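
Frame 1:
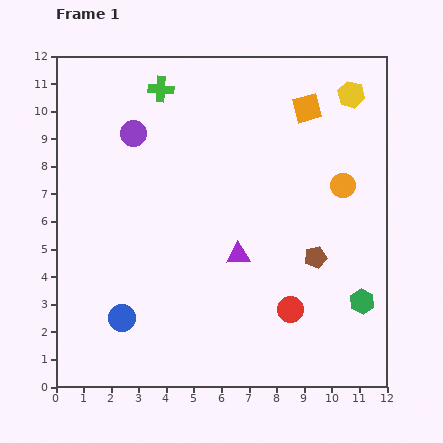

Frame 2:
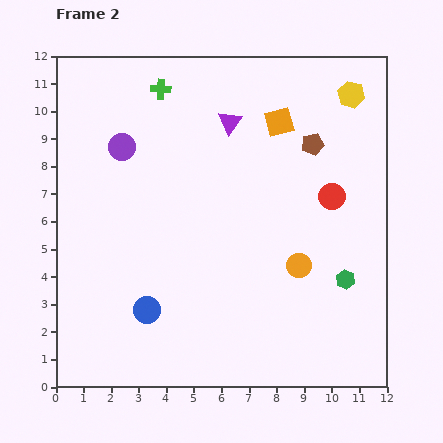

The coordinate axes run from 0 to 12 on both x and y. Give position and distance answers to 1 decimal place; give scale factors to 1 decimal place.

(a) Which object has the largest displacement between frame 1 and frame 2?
the purple triangle

(moved 4.8; next 4.4)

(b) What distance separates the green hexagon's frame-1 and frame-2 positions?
1.0

The green hexagon moved from (11.1, 3.1) to (10.5, 3.9), a distance of √(0.6² + 0.8²) ≈ 1.0.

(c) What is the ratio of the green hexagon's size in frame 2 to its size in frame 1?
0.8×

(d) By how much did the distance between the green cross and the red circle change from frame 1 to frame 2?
-2.0

Distance in frame 1: 9.3. Distance in frame 2: 7.3.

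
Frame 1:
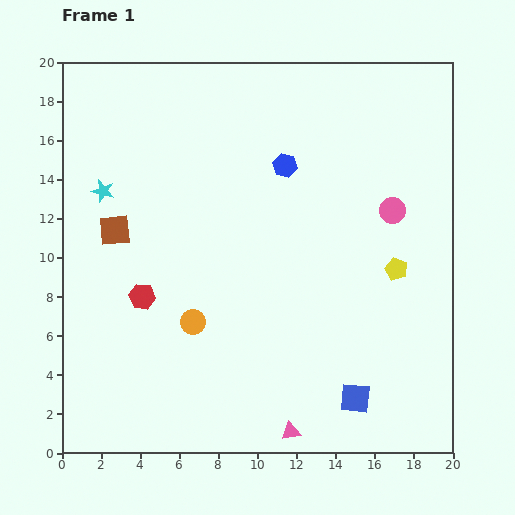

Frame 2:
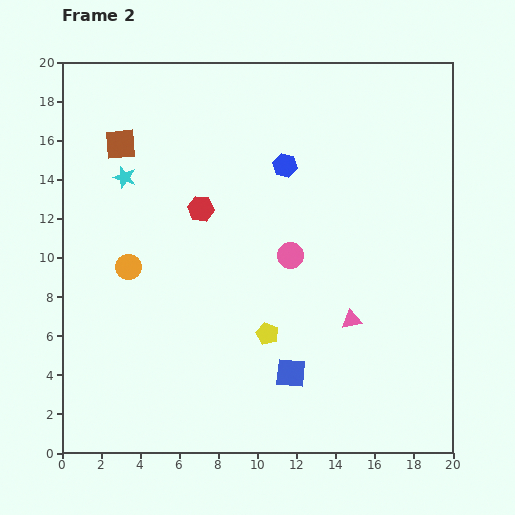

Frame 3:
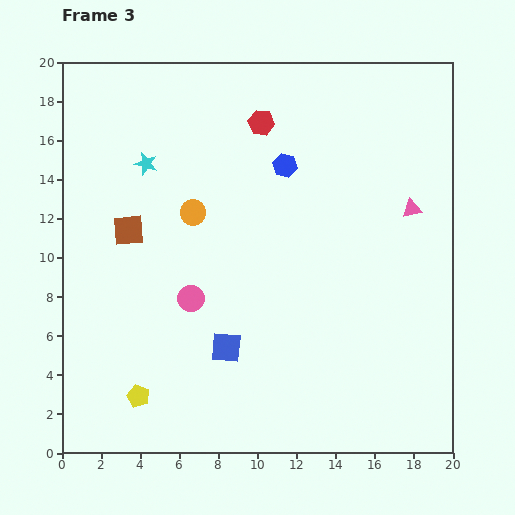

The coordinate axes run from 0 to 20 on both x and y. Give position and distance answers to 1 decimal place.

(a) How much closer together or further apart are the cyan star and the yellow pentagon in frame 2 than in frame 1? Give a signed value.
-4.7

Distance in frame 1: 15.5. Distance in frame 2: 10.8.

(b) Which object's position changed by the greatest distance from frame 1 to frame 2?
the yellow pentagon

(moved 7.4; next 6.5)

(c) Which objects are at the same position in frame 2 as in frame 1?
the blue hexagon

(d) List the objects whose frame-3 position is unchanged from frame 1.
the blue hexagon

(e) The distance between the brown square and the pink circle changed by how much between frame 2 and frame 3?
-5.7

Distance in frame 2: 10.4. Distance in frame 3: 4.7.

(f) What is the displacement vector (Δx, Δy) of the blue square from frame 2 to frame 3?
(-3.3, 1.3)

The blue square was at (11.7, 4.1) in frame 2 and (8.4, 5.4) in frame 3.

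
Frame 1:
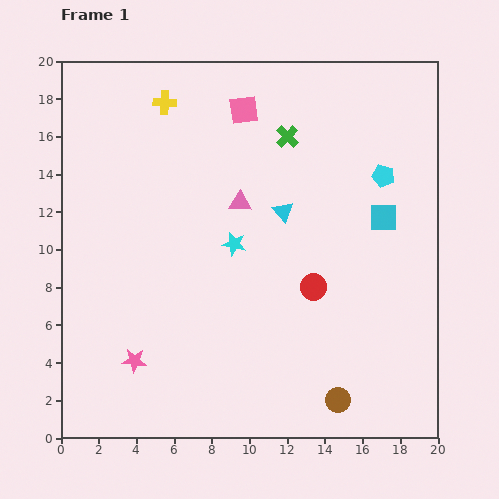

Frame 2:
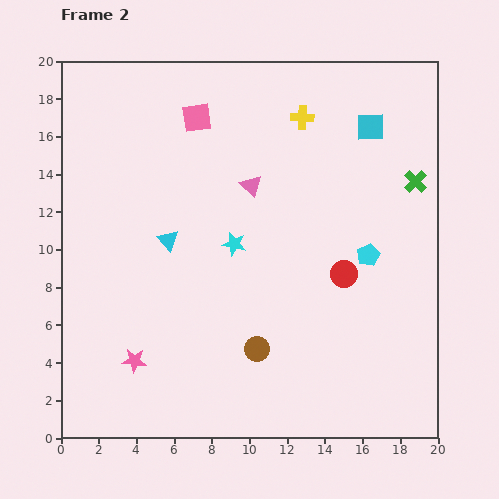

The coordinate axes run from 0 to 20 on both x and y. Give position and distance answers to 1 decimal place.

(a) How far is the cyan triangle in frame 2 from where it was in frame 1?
6.3

The cyan triangle moved from (11.8, 12.0) to (5.7, 10.5), a distance of √(6.1² + 1.5²) ≈ 6.3.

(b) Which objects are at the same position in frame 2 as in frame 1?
the pink star, the cyan star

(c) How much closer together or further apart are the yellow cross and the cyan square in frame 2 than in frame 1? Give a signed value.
-9.5

Distance in frame 1: 13.1. Distance in frame 2: 3.6.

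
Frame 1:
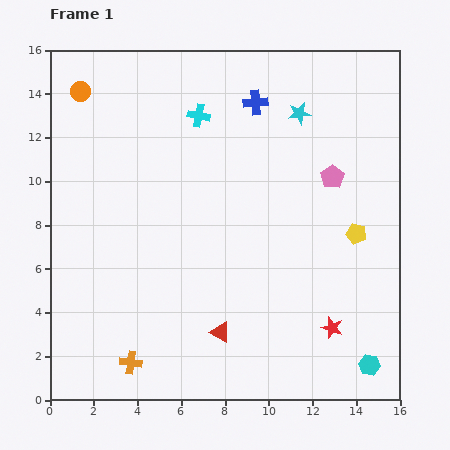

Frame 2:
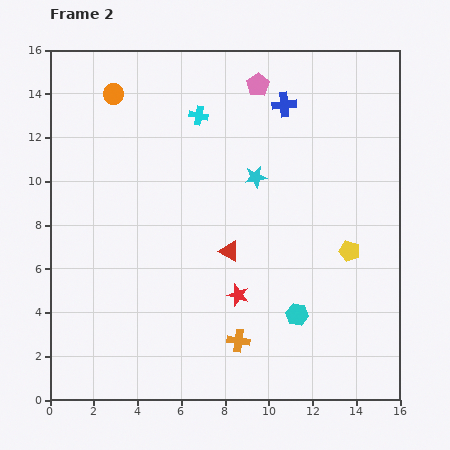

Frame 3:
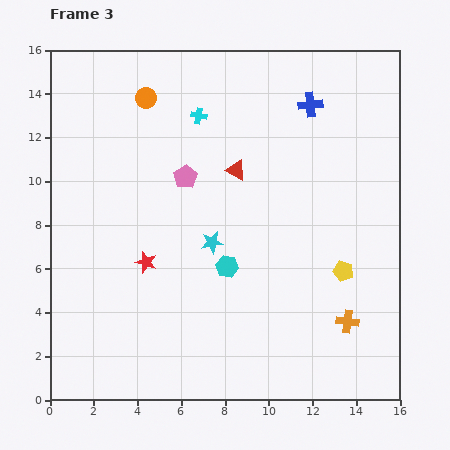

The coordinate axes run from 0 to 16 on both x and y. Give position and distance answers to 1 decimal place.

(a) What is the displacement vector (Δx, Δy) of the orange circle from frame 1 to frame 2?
(1.5, -0.1)

The orange circle was at (1.4, 14.1) in frame 1 and (2.9, 14.0) in frame 2.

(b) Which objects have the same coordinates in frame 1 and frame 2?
the cyan cross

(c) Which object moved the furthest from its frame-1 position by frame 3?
the orange cross

(moved 10.1; next 9.0)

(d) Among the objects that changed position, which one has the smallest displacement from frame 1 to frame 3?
the yellow pentagon

(moved 1.8)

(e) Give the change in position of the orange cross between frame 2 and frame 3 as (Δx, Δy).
(5.0, 0.9)

The orange cross was at (8.6, 2.7) in frame 2 and (13.6, 3.6) in frame 3.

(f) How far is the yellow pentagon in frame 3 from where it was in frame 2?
0.9

The yellow pentagon moved from (13.7, 6.8) to (13.4, 5.9), a distance of √(0.3² + 0.9²) ≈ 0.9.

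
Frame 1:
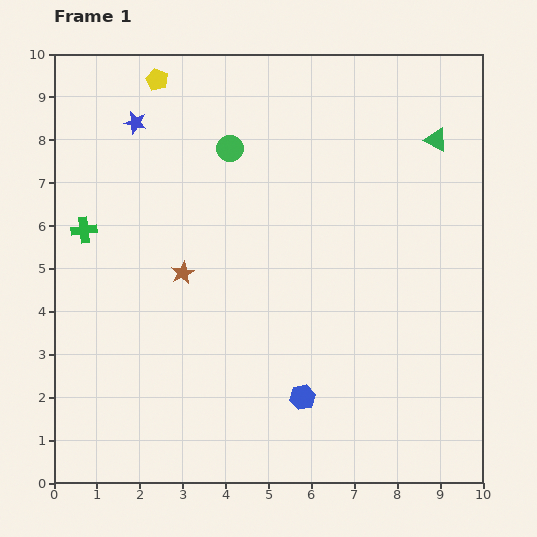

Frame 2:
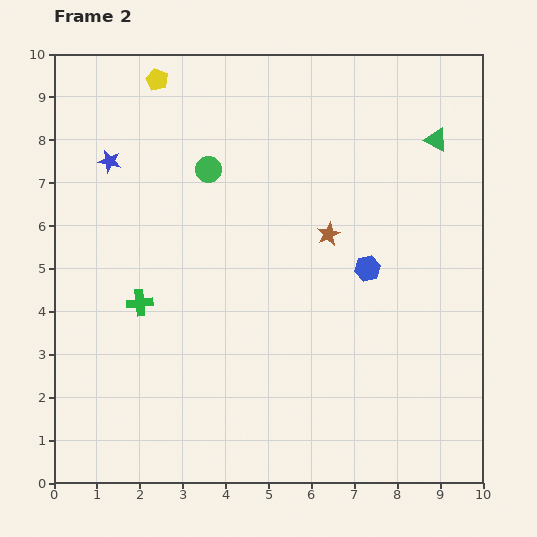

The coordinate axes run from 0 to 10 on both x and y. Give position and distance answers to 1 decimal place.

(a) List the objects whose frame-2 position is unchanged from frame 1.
the green triangle, the yellow pentagon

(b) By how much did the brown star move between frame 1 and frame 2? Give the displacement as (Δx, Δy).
(3.4, 0.9)

The brown star was at (3.0, 4.9) in frame 1 and (6.4, 5.8) in frame 2.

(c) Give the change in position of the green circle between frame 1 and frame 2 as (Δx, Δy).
(-0.5, -0.5)

The green circle was at (4.1, 7.8) in frame 1 and (3.6, 7.3) in frame 2.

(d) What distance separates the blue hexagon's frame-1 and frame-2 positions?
3.4

The blue hexagon moved from (5.8, 2.0) to (7.3, 5.0), a distance of √(1.5² + 3.0²) ≈ 3.4.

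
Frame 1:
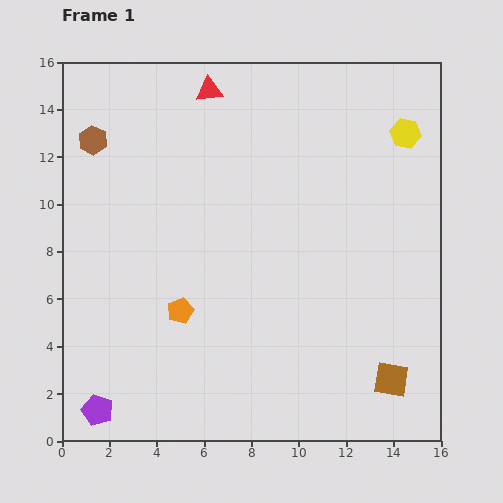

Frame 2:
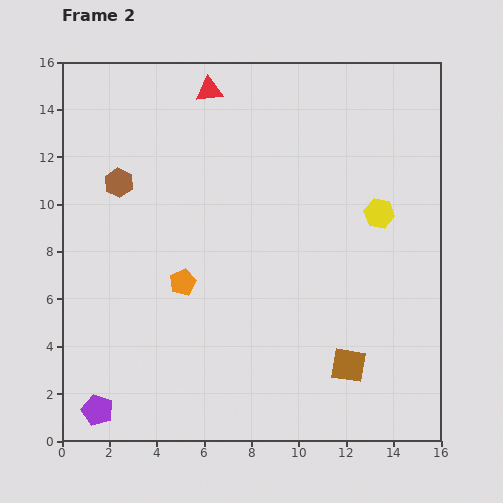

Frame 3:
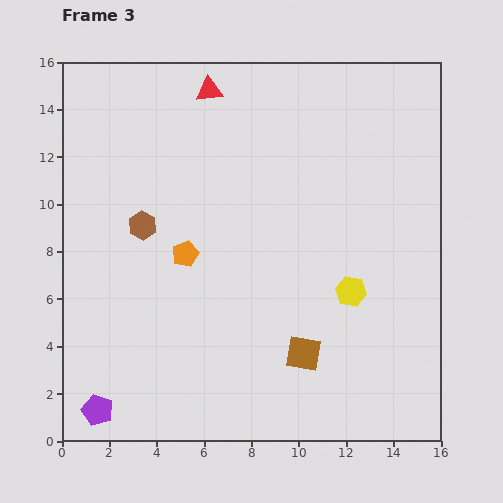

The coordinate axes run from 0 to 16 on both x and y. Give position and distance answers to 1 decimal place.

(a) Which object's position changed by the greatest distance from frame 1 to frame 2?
the yellow hexagon

(moved 3.6; next 2.1)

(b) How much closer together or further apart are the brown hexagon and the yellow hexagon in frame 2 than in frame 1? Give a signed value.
-2.1

Distance in frame 1: 13.2. Distance in frame 2: 11.1.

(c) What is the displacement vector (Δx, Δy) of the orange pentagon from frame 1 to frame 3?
(0.2, 2.4)

The orange pentagon was at (5.0, 5.5) in frame 1 and (5.2, 7.9) in frame 3.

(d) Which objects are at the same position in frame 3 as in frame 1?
the red triangle, the purple pentagon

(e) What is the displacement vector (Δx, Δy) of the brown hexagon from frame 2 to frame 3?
(1.0, -1.8)

The brown hexagon was at (2.4, 10.9) in frame 2 and (3.4, 9.1) in frame 3.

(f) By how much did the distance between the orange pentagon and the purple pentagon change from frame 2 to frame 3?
+1.1

Distance in frame 2: 6.5. Distance in frame 3: 7.6.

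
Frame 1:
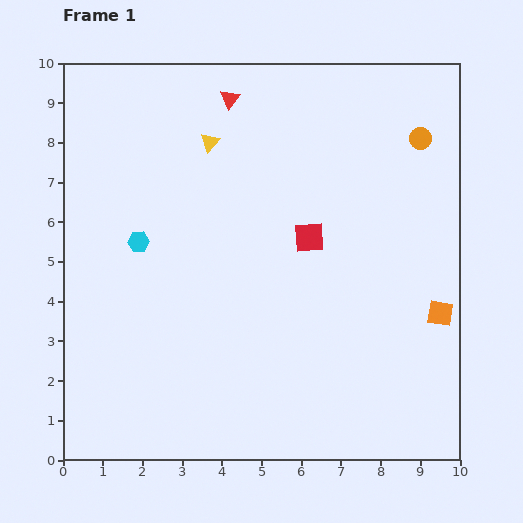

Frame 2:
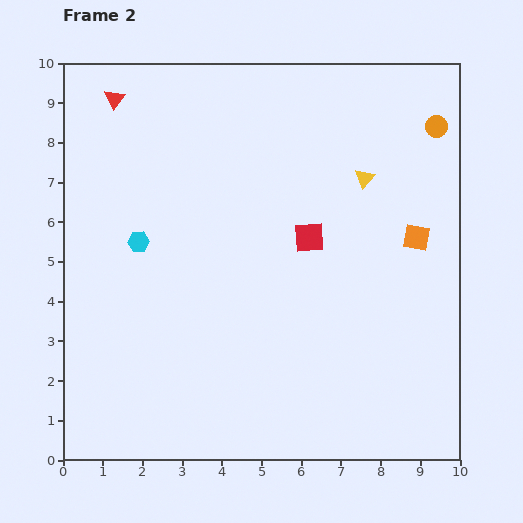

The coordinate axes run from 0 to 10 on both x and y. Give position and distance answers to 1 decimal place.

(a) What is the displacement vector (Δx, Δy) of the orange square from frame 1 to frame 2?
(-0.6, 1.9)

The orange square was at (9.5, 3.7) in frame 1 and (8.9, 5.6) in frame 2.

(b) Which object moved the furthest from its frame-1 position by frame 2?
the yellow triangle

(moved 4.0; next 2.9)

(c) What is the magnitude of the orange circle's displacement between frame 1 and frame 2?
0.5

The orange circle moved from (9.0, 8.1) to (9.4, 8.4), a distance of √(0.4² + 0.3²) ≈ 0.5.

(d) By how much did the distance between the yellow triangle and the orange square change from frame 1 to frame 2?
-5.2

Distance in frame 1: 7.2. Distance in frame 2: 2.0.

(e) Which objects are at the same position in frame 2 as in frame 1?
the red square, the cyan hexagon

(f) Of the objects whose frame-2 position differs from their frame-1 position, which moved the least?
the orange circle

(moved 0.5)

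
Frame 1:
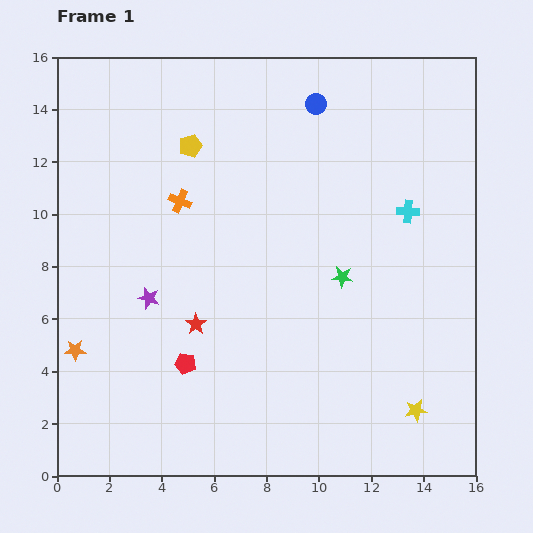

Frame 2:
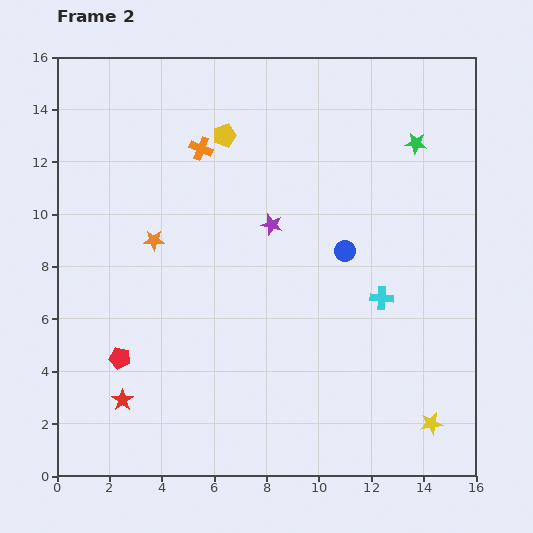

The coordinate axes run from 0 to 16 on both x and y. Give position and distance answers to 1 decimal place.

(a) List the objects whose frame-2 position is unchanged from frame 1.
none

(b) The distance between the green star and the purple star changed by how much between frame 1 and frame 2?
-1.1

Distance in frame 1: 7.4. Distance in frame 2: 6.3.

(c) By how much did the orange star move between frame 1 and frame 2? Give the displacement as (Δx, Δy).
(3.0, 4.2)

The orange star was at (0.7, 4.8) in frame 1 and (3.7, 9.0) in frame 2.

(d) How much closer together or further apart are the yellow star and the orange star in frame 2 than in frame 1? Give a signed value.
-0.5

Distance in frame 1: 13.2. Distance in frame 2: 12.7.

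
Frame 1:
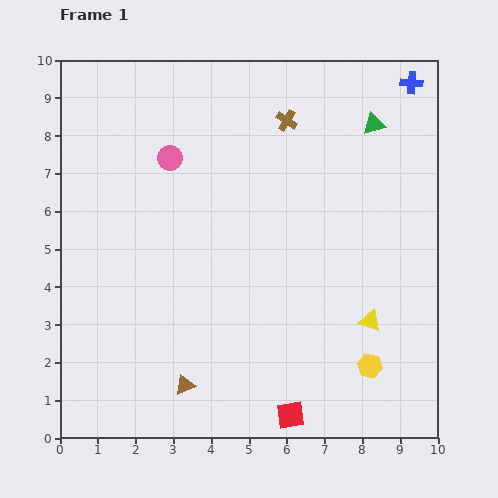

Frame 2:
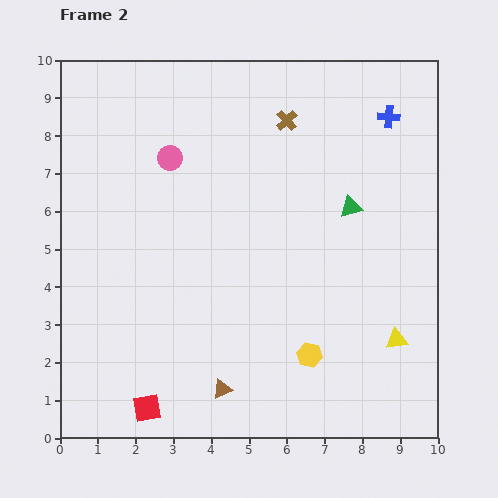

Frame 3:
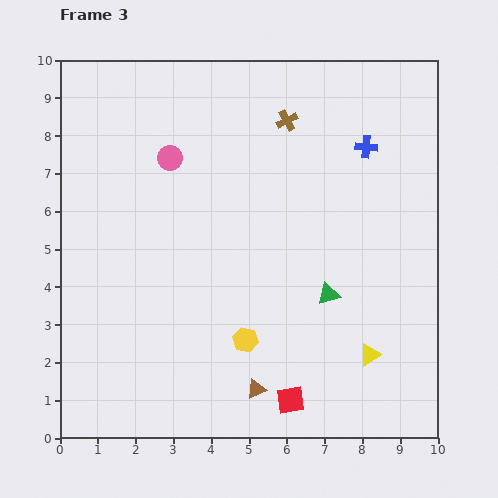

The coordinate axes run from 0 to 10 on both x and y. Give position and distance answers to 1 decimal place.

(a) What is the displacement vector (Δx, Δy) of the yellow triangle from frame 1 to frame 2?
(0.7, -0.5)

The yellow triangle was at (8.2, 3.1) in frame 1 and (8.9, 2.6) in frame 2.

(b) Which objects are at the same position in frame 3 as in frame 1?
the brown cross, the pink circle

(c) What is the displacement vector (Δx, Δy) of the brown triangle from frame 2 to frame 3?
(0.9, 0.0)

The brown triangle was at (4.3, 1.3) in frame 2 and (5.2, 1.3) in frame 3.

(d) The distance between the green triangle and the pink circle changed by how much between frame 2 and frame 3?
+0.5

Distance in frame 2: 5.0. Distance in frame 3: 5.5.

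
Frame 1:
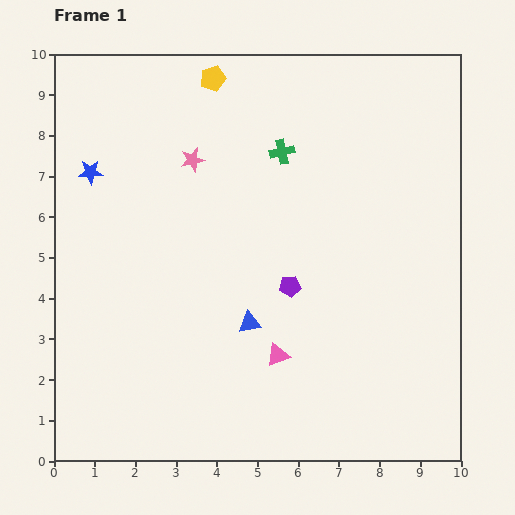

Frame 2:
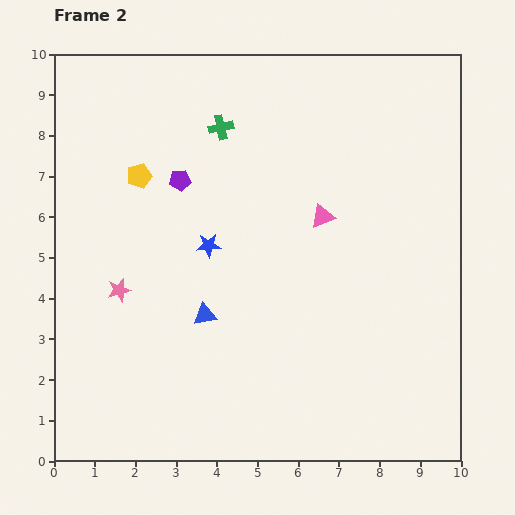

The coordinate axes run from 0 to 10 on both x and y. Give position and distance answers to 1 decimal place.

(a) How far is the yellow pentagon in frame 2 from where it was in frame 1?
3.0

The yellow pentagon moved from (3.9, 9.4) to (2.1, 7.0), a distance of √(1.8² + 2.4²) ≈ 3.0.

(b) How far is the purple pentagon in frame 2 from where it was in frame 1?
3.7

The purple pentagon moved from (5.8, 4.3) to (3.1, 6.9), a distance of √(2.7² + 2.6²) ≈ 3.7.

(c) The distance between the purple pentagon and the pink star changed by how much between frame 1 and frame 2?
-0.8

Distance in frame 1: 3.9. Distance in frame 2: 3.1.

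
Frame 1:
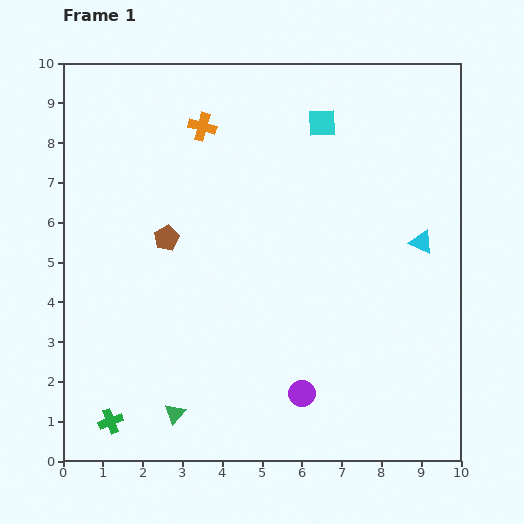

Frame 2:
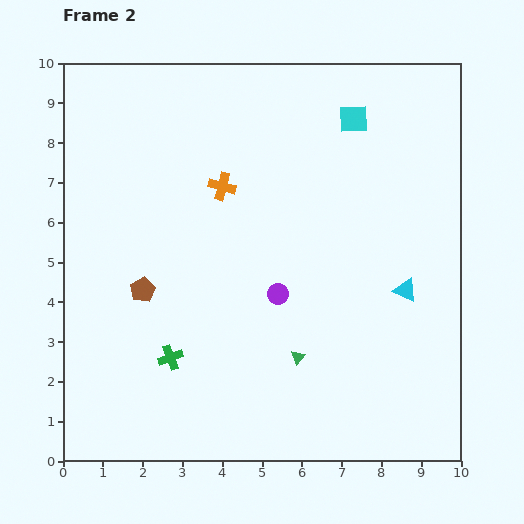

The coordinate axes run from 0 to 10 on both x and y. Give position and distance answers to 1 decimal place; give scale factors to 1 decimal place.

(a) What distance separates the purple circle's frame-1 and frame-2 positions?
2.6

The purple circle moved from (6.0, 1.7) to (5.4, 4.2), a distance of √(0.6² + 2.5²) ≈ 2.6.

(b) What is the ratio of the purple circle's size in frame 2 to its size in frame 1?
0.8×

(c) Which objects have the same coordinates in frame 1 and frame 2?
none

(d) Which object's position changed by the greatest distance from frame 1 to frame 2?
the green triangle

(moved 3.4; next 2.6)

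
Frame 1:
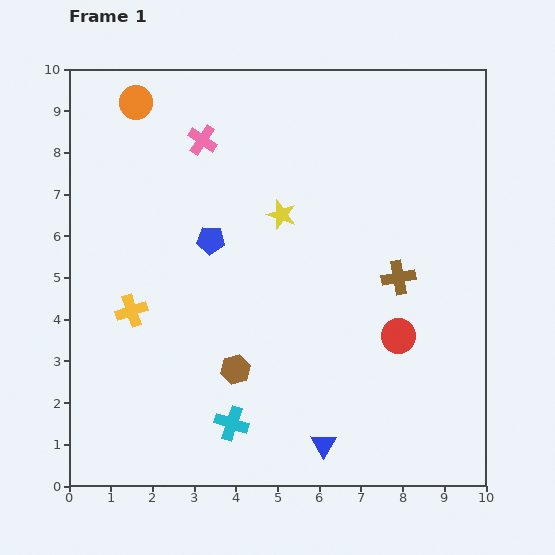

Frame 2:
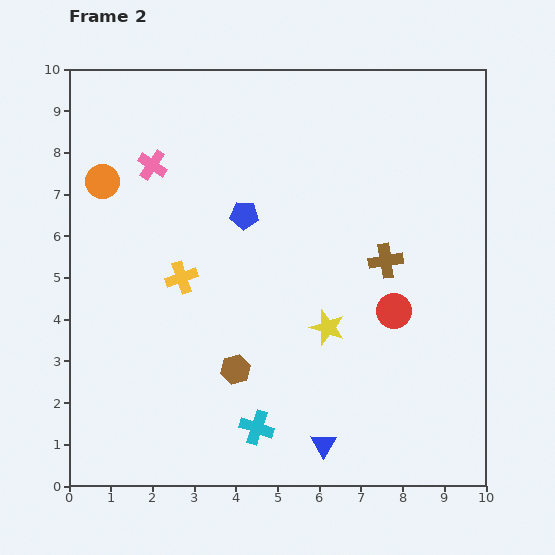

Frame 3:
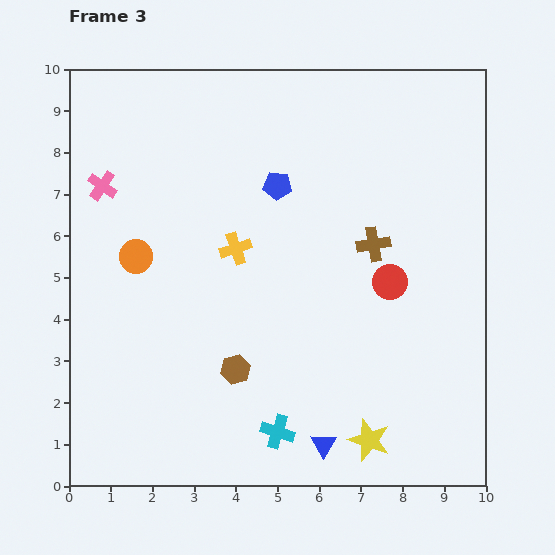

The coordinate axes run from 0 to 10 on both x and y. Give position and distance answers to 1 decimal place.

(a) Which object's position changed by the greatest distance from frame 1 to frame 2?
the yellow star

(moved 2.9; next 2.1)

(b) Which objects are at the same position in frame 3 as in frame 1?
the brown hexagon, the blue triangle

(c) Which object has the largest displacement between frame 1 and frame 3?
the yellow star

(moved 5.8; next 3.7)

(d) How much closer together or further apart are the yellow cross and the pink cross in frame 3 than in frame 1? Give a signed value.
-0.9

Distance in frame 1: 4.4. Distance in frame 3: 3.5.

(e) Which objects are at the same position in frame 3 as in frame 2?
the brown hexagon, the blue triangle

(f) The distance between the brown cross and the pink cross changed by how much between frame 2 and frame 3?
+0.5

Distance in frame 2: 6.1. Distance in frame 3: 6.6.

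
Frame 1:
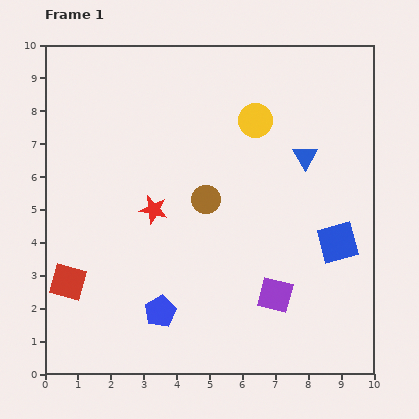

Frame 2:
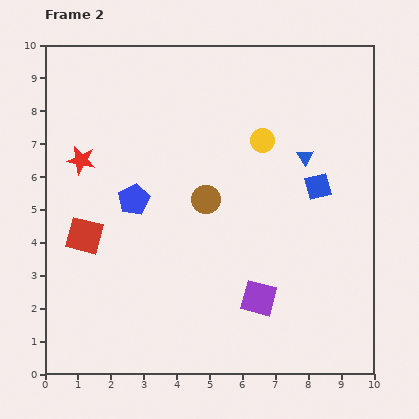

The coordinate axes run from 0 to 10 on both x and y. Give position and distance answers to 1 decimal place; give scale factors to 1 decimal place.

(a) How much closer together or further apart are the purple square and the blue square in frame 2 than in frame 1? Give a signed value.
+1.3

Distance in frame 1: 2.5. Distance in frame 2: 3.8.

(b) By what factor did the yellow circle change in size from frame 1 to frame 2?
0.7×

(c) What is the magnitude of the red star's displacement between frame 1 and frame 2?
2.7

The red star moved from (3.3, 5.0) to (1.1, 6.5), a distance of √(2.2² + 1.5²) ≈ 2.7.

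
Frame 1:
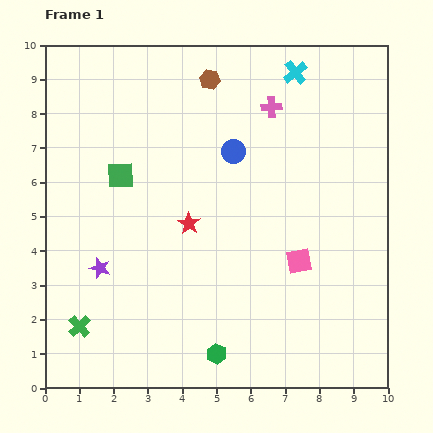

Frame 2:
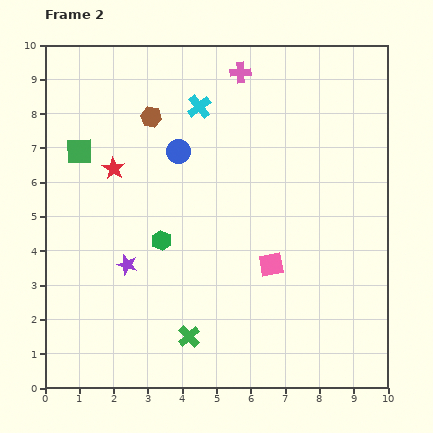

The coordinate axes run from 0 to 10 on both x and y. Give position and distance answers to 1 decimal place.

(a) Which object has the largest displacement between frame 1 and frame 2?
the green hexagon

(moved 3.7; next 3.2)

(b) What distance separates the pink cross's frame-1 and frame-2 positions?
1.3

The pink cross moved from (6.6, 8.2) to (5.7, 9.2), a distance of √(0.9² + 1.0²) ≈ 1.3.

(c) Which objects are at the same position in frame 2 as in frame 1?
none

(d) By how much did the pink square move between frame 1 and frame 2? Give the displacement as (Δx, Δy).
(-0.8, -0.1)

The pink square was at (7.4, 3.7) in frame 1 and (6.6, 3.6) in frame 2.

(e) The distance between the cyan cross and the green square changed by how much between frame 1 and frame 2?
-2.2

Distance in frame 1: 5.9. Distance in frame 2: 3.7.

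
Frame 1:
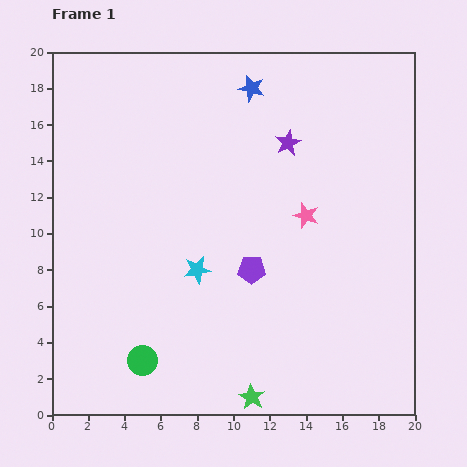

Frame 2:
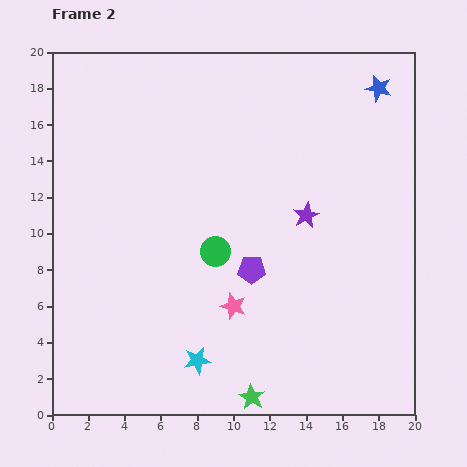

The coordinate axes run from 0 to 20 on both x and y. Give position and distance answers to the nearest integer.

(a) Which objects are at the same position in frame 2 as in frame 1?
the green star, the purple pentagon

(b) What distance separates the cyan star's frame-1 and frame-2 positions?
5

The cyan star moved from (8, 8) to (8, 3), a distance of √(0² + 5²) ≈ 5.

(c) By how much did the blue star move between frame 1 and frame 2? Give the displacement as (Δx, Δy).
(7, 0)

The blue star was at (11, 18) in frame 1 and (18, 18) in frame 2.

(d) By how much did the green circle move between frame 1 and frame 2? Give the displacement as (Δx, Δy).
(4, 6)

The green circle was at (5, 3) in frame 1 and (9, 9) in frame 2.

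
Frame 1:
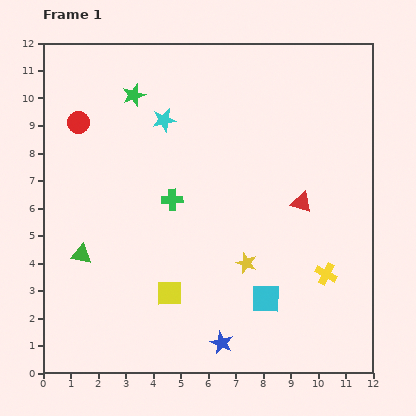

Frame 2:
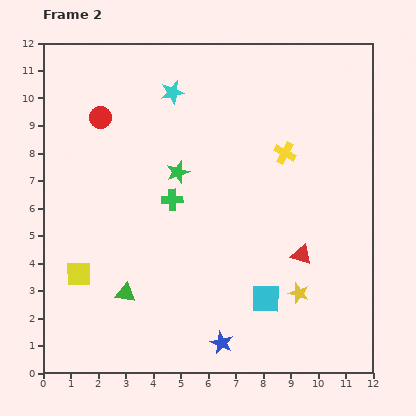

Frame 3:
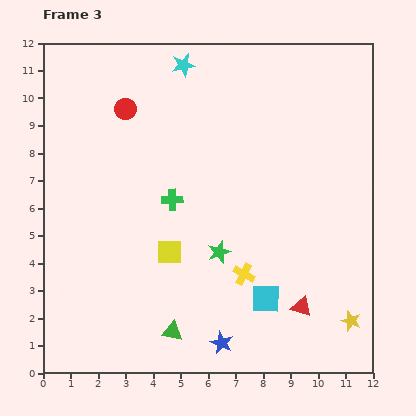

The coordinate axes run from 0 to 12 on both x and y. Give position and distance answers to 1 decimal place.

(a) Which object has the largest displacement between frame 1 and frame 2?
the yellow cross

(moved 4.6; next 3.4)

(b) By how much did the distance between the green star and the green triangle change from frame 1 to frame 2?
-1.3

Distance in frame 1: 6.1. Distance in frame 2: 4.8.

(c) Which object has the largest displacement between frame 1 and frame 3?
the green star

(moved 6.5; next 4.3)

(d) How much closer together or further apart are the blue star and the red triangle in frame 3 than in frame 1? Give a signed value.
-2.7

Distance in frame 1: 5.9. Distance in frame 3: 3.2.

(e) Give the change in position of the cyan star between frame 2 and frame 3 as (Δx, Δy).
(0.4, 1.0)

The cyan star was at (4.7, 10.2) in frame 2 and (5.1, 11.2) in frame 3.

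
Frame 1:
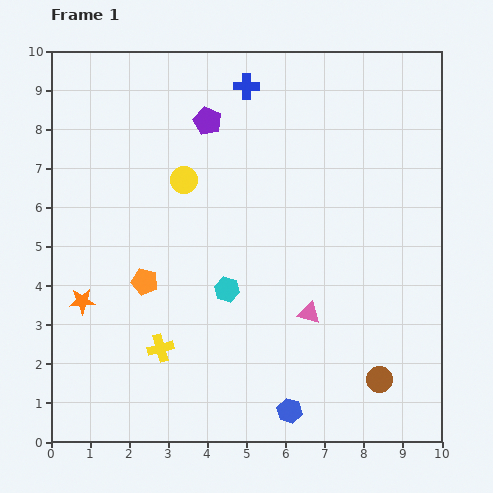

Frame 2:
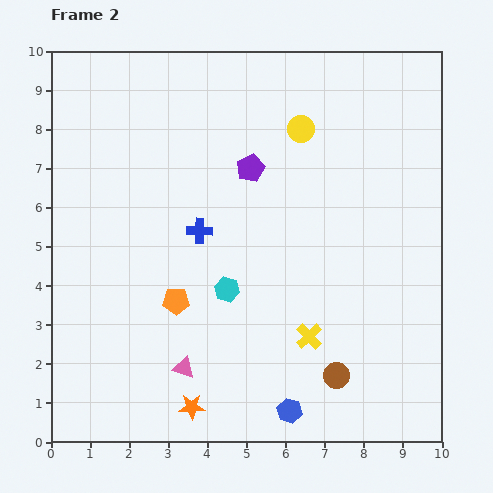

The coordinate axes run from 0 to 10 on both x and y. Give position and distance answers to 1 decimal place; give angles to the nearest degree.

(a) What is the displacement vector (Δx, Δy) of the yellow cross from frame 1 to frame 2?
(3.8, 0.3)

The yellow cross was at (2.8, 2.4) in frame 1 and (6.6, 2.7) in frame 2.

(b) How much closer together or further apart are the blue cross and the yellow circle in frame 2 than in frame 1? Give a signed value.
+0.8

Distance in frame 1: 2.9. Distance in frame 2: 3.7.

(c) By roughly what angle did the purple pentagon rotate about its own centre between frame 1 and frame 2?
22° clockwise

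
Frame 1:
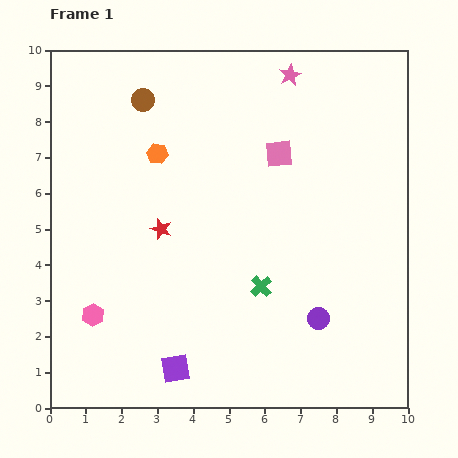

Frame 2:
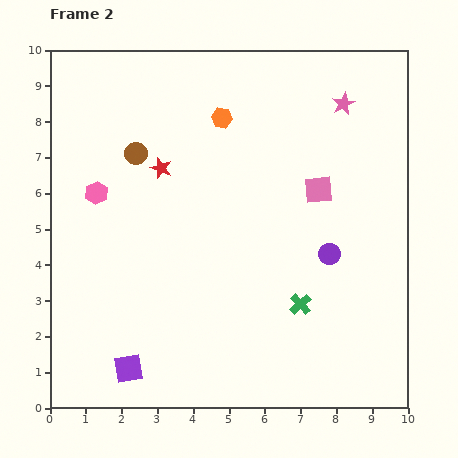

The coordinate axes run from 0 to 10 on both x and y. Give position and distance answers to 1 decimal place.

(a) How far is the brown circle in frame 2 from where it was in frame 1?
1.5

The brown circle moved from (2.6, 8.6) to (2.4, 7.1), a distance of √(0.2² + 1.5²) ≈ 1.5.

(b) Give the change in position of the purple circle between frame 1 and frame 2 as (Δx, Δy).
(0.3, 1.8)

The purple circle was at (7.5, 2.5) in frame 1 and (7.8, 4.3) in frame 2.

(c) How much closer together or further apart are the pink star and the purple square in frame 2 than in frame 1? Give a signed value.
+0.7

Distance in frame 1: 8.8. Distance in frame 2: 9.5.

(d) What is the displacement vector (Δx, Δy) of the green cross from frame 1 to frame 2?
(1.1, -0.5)

The green cross was at (5.9, 3.4) in frame 1 and (7.0, 2.9) in frame 2.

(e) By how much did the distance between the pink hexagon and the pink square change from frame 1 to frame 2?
-0.7

Distance in frame 1: 6.9. Distance in frame 2: 6.2.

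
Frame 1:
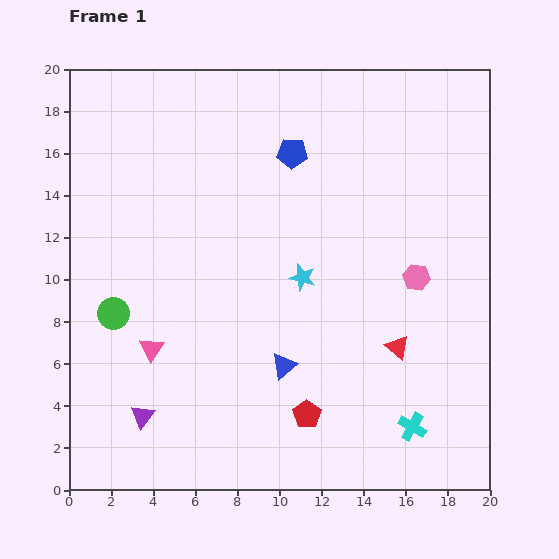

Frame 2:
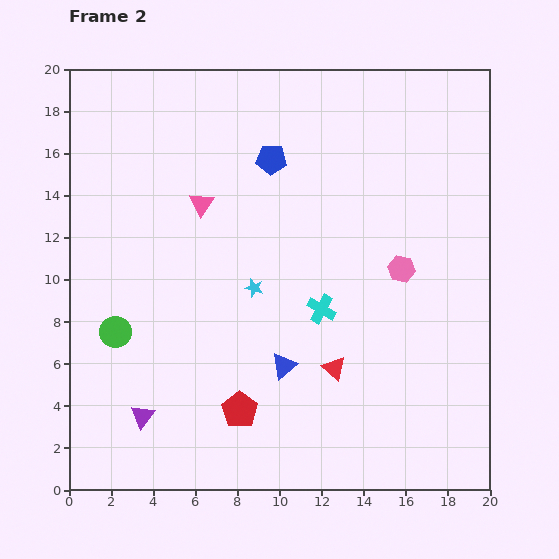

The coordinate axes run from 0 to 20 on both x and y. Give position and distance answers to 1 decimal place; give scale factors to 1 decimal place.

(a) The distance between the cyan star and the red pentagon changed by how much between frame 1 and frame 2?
-0.7

Distance in frame 1: 6.5. Distance in frame 2: 5.8.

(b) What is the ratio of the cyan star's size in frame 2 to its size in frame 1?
0.7×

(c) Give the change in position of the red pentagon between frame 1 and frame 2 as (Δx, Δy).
(-3.2, 0.2)

The red pentagon was at (11.3, 3.6) in frame 1 and (8.1, 3.8) in frame 2.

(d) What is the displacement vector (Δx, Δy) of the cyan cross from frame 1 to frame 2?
(-4.3, 5.6)

The cyan cross was at (16.3, 3.0) in frame 1 and (12.0, 8.6) in frame 2.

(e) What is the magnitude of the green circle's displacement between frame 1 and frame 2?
0.9

The green circle moved from (2.1, 8.4) to (2.2, 7.5), a distance of √(0.1² + 0.9²) ≈ 0.9.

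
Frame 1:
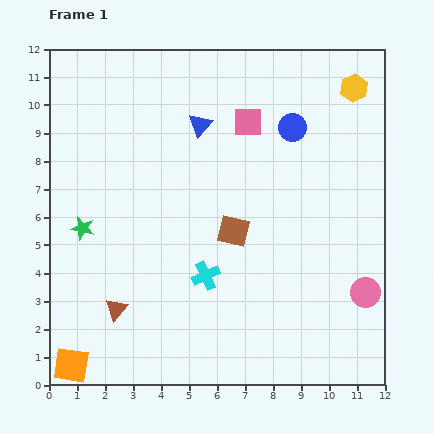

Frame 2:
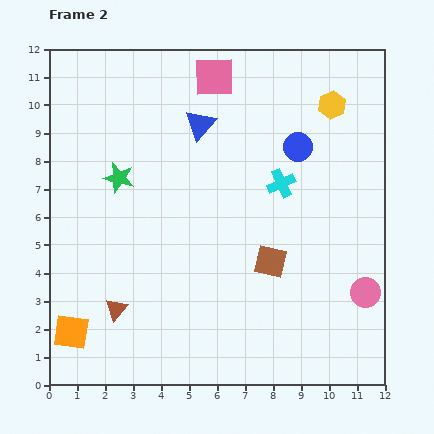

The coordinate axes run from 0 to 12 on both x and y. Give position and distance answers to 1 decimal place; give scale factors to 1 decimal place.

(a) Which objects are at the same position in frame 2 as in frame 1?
the brown triangle, the pink circle, the blue triangle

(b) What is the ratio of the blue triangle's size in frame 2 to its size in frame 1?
1.4×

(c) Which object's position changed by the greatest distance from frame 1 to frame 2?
the cyan cross

(moved 4.3; next 2.2)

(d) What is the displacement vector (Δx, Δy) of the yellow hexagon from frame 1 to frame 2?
(-0.8, -0.6)

The yellow hexagon was at (10.9, 10.6) in frame 1 and (10.1, 10.0) in frame 2.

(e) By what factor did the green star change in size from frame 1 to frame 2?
1.3×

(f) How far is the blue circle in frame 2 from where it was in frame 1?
0.7

The blue circle moved from (8.7, 9.2) to (8.9, 8.5), a distance of √(0.2² + 0.7²) ≈ 0.7.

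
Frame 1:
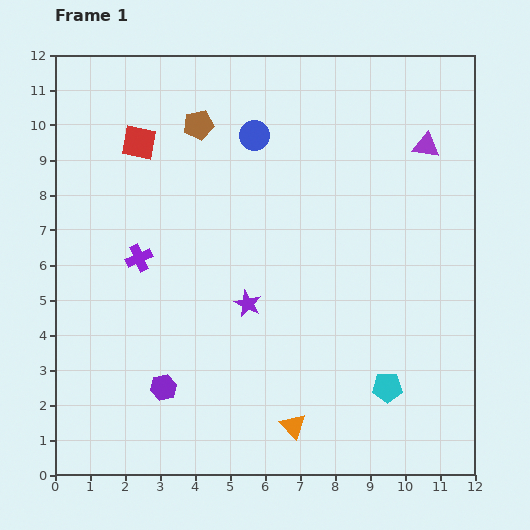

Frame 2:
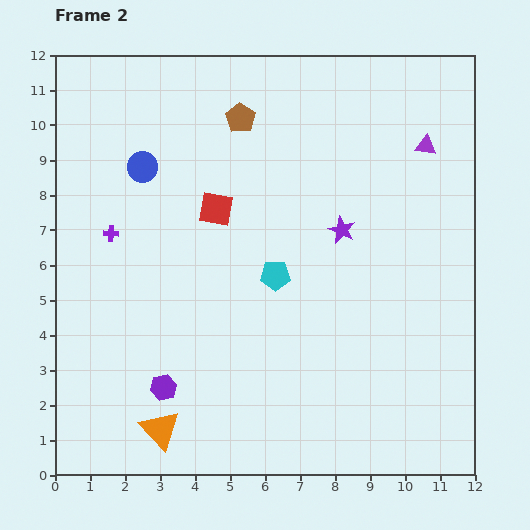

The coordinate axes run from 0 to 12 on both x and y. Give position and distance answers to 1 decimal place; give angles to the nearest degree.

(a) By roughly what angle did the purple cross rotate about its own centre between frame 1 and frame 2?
27° clockwise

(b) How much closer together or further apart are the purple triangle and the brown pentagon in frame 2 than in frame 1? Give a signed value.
-1.1

Distance in frame 1: 6.5. Distance in frame 2: 5.4.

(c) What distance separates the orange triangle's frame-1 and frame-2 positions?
3.8

The orange triangle moved from (6.8, 1.4) to (3.0, 1.3), a distance of √(3.8² + 0.1²) ≈ 3.8.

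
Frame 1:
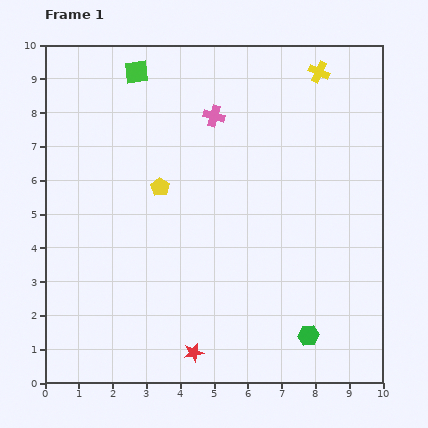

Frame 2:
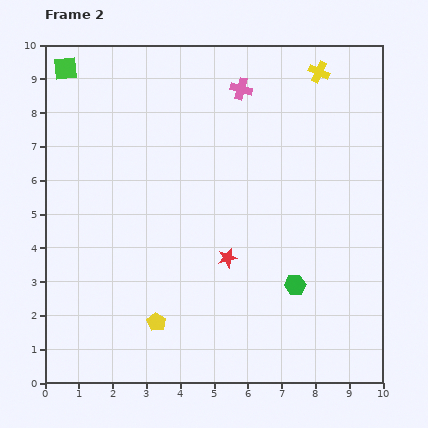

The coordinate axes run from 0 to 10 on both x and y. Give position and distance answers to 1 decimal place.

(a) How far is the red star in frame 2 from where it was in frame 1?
3.0

The red star moved from (4.4, 0.9) to (5.4, 3.7), a distance of √(1.0² + 2.8²) ≈ 3.0.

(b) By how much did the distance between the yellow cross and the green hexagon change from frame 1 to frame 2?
-1.5

Distance in frame 1: 7.8. Distance in frame 2: 6.3.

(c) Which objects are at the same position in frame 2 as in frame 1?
the yellow cross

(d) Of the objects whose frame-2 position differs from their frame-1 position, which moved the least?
the pink cross

(moved 1.1)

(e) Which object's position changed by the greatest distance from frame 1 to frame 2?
the yellow pentagon

(moved 4.0; next 3.0)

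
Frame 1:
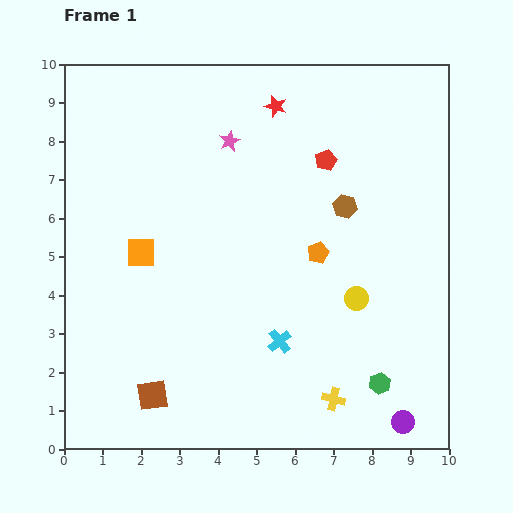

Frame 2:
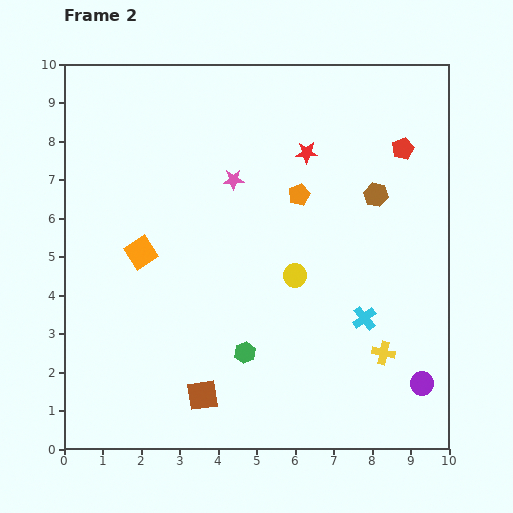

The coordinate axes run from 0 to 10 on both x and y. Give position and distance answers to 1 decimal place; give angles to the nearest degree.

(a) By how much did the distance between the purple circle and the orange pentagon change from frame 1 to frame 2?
+1.0

Distance in frame 1: 4.9. Distance in frame 2: 5.9.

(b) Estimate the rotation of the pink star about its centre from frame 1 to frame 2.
23° clockwise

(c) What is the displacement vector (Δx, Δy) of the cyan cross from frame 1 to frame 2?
(2.2, 0.6)

The cyan cross was at (5.6, 2.8) in frame 1 and (7.8, 3.4) in frame 2.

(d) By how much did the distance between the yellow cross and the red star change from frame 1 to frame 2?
-2.1

Distance in frame 1: 7.7. Distance in frame 2: 5.6.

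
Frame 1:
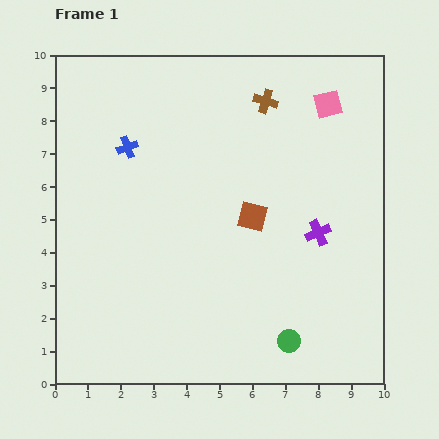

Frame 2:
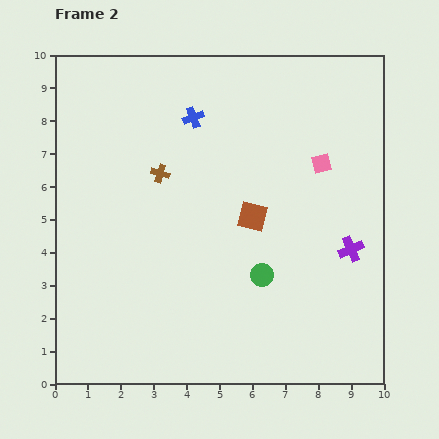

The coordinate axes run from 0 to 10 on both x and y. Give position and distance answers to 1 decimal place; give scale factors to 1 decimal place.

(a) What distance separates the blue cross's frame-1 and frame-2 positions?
2.2

The blue cross moved from (2.2, 7.2) to (4.2, 8.1), a distance of √(2.0² + 0.9²) ≈ 2.2.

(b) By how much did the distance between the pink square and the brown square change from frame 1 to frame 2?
-1.5

Distance in frame 1: 4.1. Distance in frame 2: 2.6.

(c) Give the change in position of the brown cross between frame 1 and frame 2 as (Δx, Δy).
(-3.2, -2.2)

The brown cross was at (6.4, 8.6) in frame 1 and (3.2, 6.4) in frame 2.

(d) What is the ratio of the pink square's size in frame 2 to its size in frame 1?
0.7×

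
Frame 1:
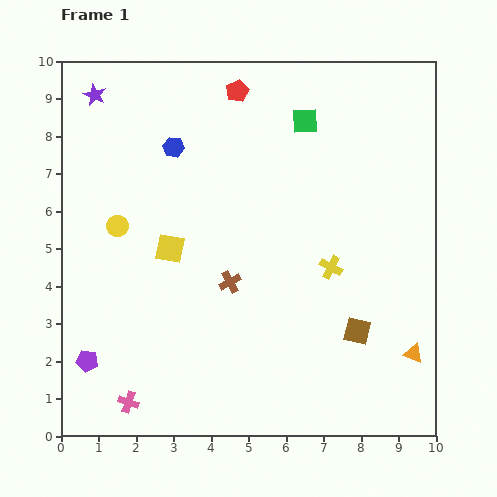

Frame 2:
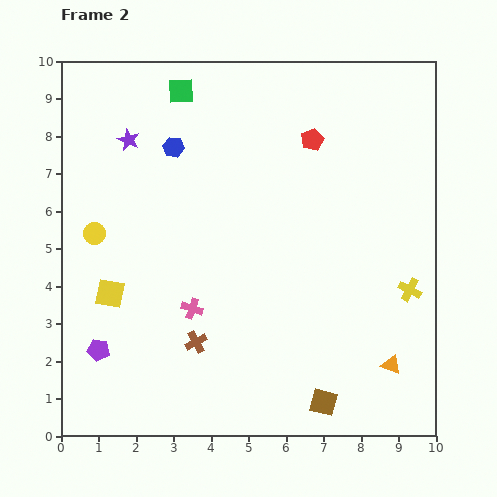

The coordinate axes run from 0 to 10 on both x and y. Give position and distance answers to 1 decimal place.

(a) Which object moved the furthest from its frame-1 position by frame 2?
the green square

(moved 3.4; next 3.0)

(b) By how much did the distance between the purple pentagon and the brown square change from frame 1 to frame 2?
-1.0

Distance in frame 1: 7.2. Distance in frame 2: 6.2.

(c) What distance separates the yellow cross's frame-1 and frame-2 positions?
2.2

The yellow cross moved from (7.2, 4.5) to (9.3, 3.9), a distance of √(2.1² + 0.6²) ≈ 2.2.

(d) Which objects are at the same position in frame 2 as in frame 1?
the blue hexagon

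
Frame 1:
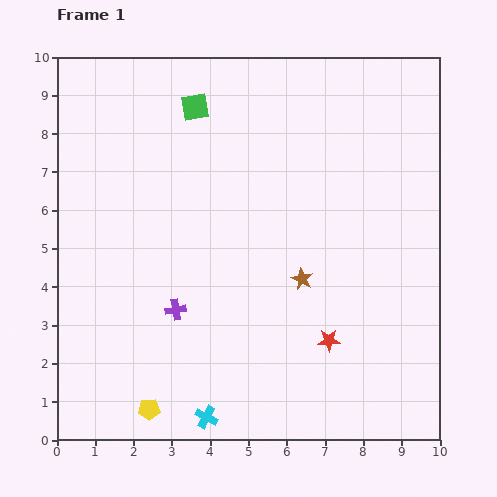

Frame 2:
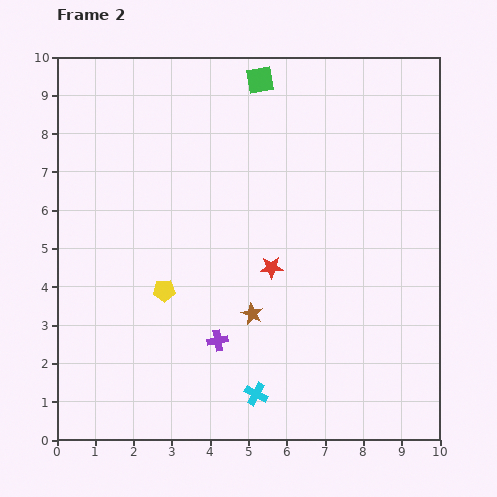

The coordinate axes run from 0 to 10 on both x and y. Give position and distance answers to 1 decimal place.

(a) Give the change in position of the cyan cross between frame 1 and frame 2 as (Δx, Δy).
(1.3, 0.6)

The cyan cross was at (3.9, 0.6) in frame 1 and (5.2, 1.2) in frame 2.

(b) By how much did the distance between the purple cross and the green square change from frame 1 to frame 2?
+1.6

Distance in frame 1: 5.3. Distance in frame 2: 6.9.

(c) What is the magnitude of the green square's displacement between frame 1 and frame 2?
1.8

The green square moved from (3.6, 8.7) to (5.3, 9.4), a distance of √(1.7² + 0.7²) ≈ 1.8.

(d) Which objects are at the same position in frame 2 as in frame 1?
none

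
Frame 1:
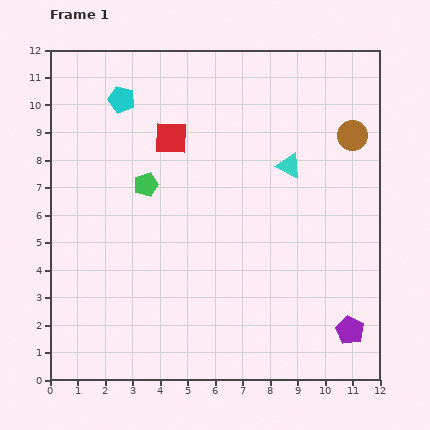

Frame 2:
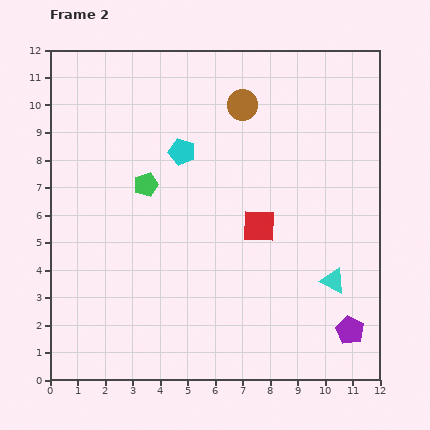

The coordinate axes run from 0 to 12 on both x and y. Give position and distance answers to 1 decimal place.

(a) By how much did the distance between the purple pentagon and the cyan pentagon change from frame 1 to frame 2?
-2.9

Distance in frame 1: 11.8. Distance in frame 2: 8.9.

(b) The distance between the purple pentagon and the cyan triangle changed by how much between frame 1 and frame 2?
-4.5

Distance in frame 1: 6.4. Distance in frame 2: 1.9.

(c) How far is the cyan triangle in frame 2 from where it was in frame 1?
4.5

The cyan triangle moved from (8.7, 7.8) to (10.3, 3.6), a distance of √(1.6² + 4.2²) ≈ 4.5.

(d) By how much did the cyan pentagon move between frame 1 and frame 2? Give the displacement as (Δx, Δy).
(2.2, -1.9)

The cyan pentagon was at (2.6, 10.2) in frame 1 and (4.8, 8.3) in frame 2.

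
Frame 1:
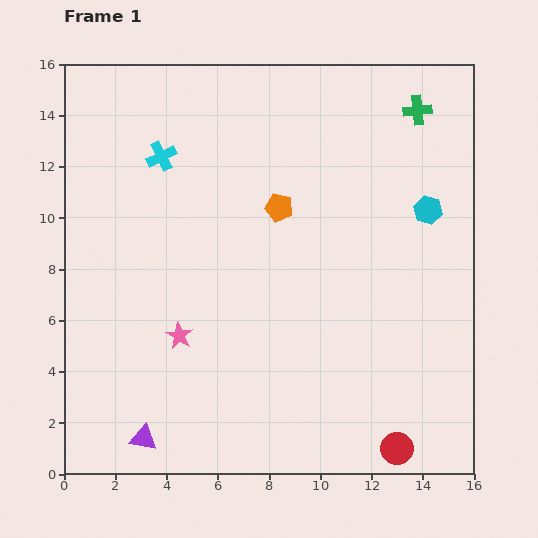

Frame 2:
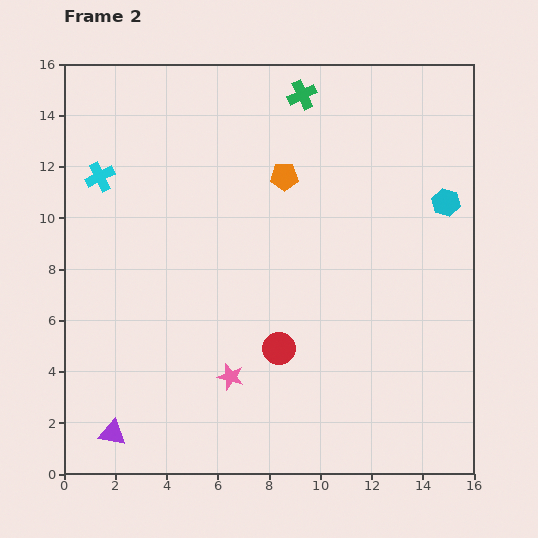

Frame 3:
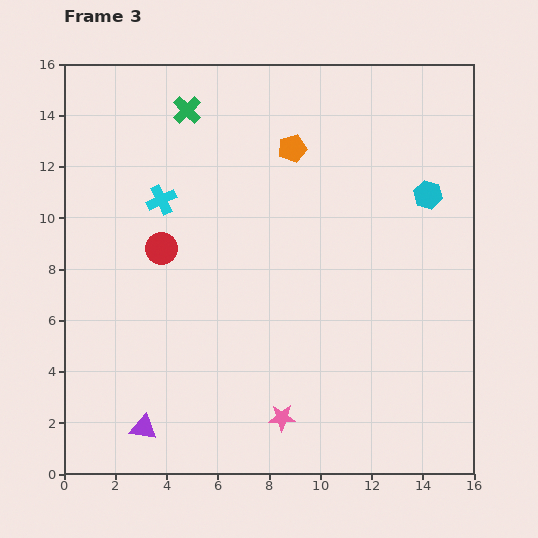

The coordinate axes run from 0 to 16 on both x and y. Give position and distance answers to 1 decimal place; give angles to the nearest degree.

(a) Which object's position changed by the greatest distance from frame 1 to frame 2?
the red circle

(moved 6.0; next 4.5)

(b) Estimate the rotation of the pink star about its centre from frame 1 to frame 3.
30° counter-clockwise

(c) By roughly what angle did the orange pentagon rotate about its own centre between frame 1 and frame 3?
30° counter-clockwise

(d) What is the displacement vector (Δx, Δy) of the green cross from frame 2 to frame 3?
(-4.5, -0.6)

The green cross was at (9.3, 14.8) in frame 2 and (4.8, 14.2) in frame 3.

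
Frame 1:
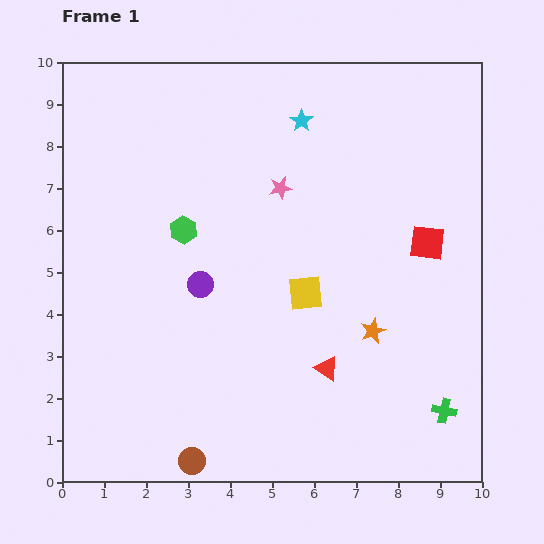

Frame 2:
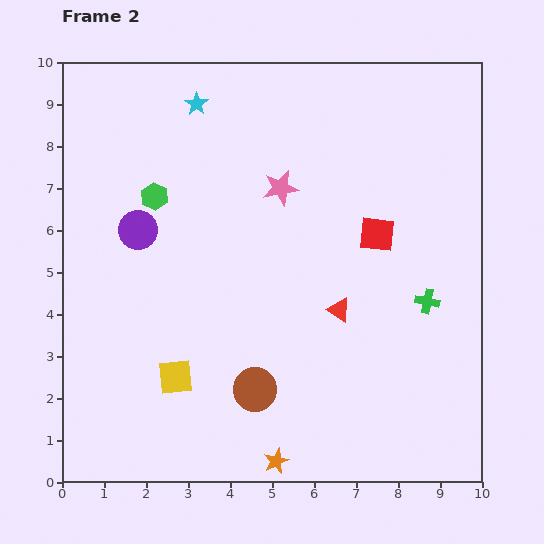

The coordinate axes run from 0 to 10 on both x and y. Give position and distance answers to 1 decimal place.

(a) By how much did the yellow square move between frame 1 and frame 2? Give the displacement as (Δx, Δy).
(-3.1, -2.0)

The yellow square was at (5.8, 4.5) in frame 1 and (2.7, 2.5) in frame 2.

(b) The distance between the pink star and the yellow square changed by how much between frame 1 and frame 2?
+2.5

Distance in frame 1: 2.6. Distance in frame 2: 5.1.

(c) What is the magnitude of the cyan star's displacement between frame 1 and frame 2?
2.5

The cyan star moved from (5.7, 8.6) to (3.2, 9.0), a distance of √(2.5² + 0.4²) ≈ 2.5.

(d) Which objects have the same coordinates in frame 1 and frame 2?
the pink star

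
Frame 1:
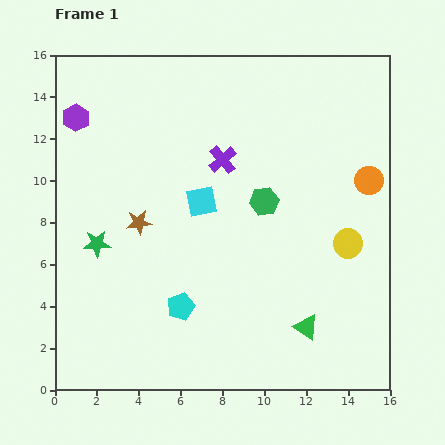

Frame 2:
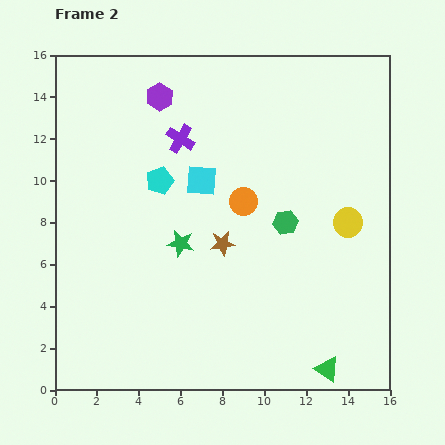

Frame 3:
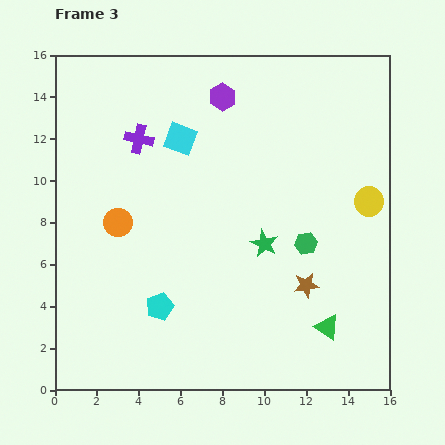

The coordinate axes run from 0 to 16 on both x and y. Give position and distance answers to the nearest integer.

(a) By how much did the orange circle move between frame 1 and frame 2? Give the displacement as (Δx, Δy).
(-6, -1)

The orange circle was at (15, 10) in frame 1 and (9, 9) in frame 2.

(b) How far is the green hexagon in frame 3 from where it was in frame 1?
3

The green hexagon moved from (10, 9) to (12, 7), a distance of √(2² + 2²) ≈ 3.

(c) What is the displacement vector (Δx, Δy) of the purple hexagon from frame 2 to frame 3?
(3, 0)

The purple hexagon was at (5, 14) in frame 2 and (8, 14) in frame 3.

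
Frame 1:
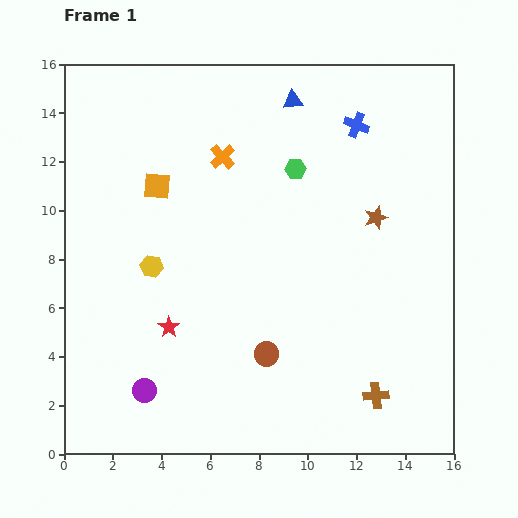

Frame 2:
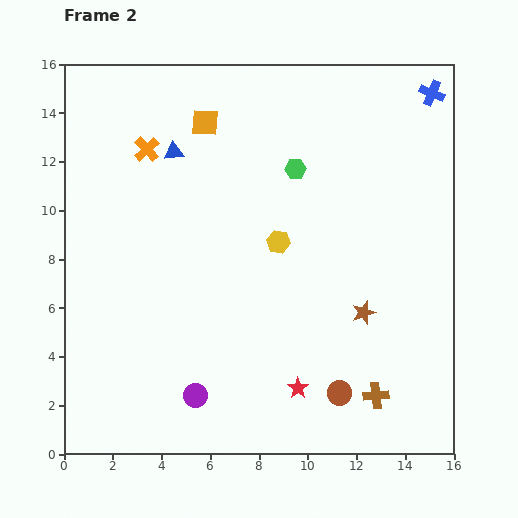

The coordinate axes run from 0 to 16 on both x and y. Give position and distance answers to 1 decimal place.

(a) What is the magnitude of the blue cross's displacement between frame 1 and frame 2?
3.4

The blue cross moved from (12.0, 13.5) to (15.1, 14.8), a distance of √(3.1² + 1.3²) ≈ 3.4.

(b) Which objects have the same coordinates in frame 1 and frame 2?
the brown cross, the green hexagon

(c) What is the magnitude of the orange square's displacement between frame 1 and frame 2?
3.3

The orange square moved from (3.8, 11.0) to (5.8, 13.6), a distance of √(2.0² + 2.6²) ≈ 3.3.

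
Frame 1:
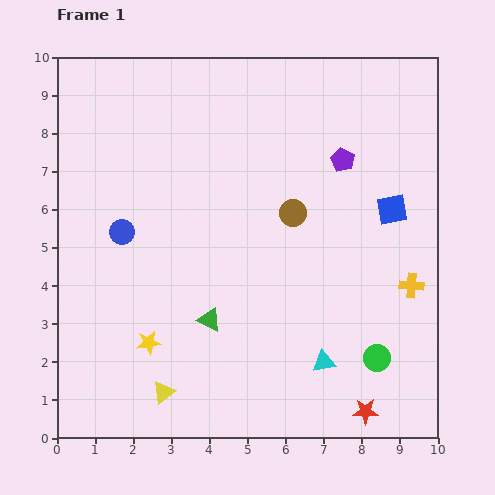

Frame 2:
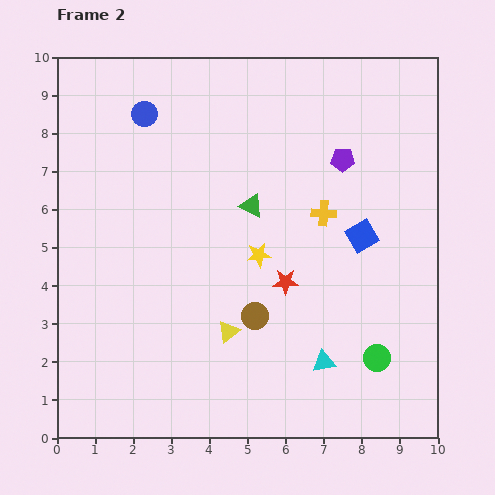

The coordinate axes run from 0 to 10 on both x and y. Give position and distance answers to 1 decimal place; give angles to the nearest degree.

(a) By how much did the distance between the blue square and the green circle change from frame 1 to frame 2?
-0.7

Distance in frame 1: 3.9. Distance in frame 2: 3.2.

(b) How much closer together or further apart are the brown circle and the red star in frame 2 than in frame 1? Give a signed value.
-4.3

Distance in frame 1: 5.5. Distance in frame 2: 1.2.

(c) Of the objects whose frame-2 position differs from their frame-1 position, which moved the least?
the blue square

(moved 1.1)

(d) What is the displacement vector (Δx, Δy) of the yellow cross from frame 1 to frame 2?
(-2.3, 1.9)

The yellow cross was at (9.3, 4.0) in frame 1 and (7.0, 5.9) in frame 2.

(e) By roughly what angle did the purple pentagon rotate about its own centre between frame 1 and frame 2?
28° counter-clockwise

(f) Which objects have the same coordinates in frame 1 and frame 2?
the cyan triangle, the purple pentagon, the green circle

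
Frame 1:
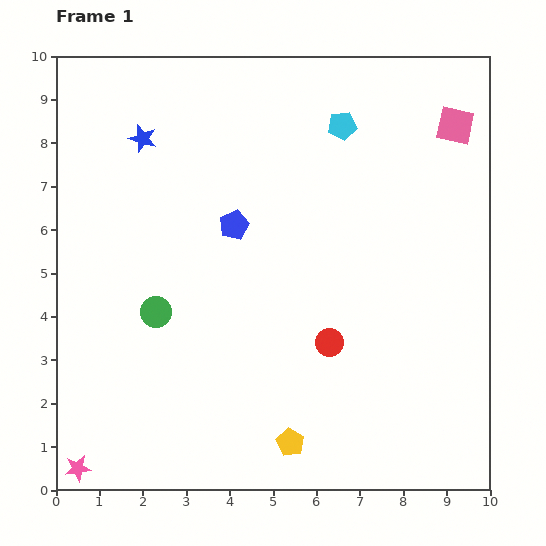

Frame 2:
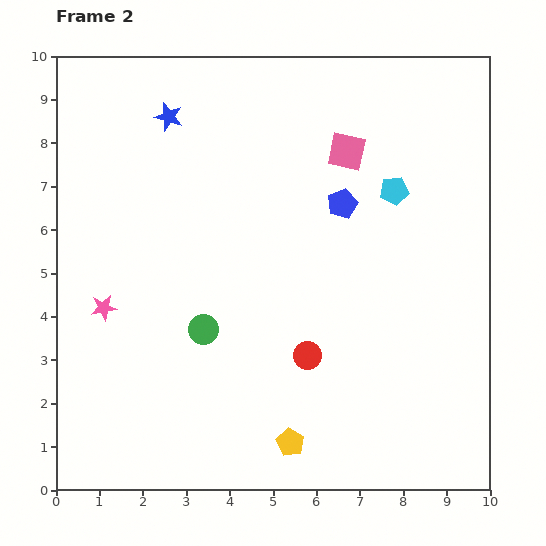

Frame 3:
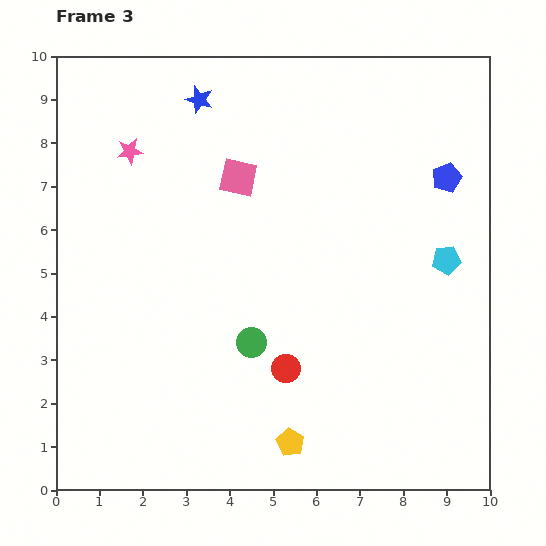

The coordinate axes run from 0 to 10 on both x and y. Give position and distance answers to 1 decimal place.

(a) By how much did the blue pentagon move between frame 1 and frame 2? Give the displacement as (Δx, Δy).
(2.5, 0.5)

The blue pentagon was at (4.1, 6.1) in frame 1 and (6.6, 6.6) in frame 2.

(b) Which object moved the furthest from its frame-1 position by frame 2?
the pink star

(moved 3.7; next 2.6)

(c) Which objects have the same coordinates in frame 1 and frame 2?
the yellow pentagon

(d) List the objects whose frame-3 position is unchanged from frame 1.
the yellow pentagon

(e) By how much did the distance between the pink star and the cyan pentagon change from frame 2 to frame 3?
+0.5

Distance in frame 2: 7.2. Distance in frame 3: 7.7.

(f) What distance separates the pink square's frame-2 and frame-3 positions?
2.6

The pink square moved from (6.7, 7.8) to (4.2, 7.2), a distance of √(2.5² + 0.6²) ≈ 2.6.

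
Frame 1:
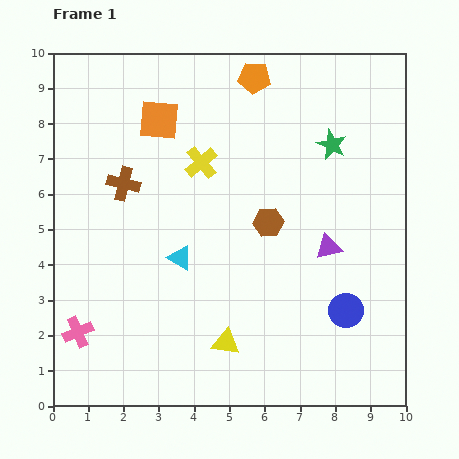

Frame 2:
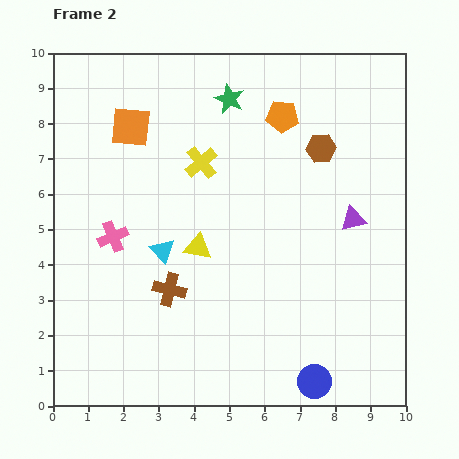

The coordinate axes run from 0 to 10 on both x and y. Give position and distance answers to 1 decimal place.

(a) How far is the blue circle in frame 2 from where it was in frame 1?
2.2

The blue circle moved from (8.3, 2.7) to (7.4, 0.7), a distance of √(0.9² + 2.0²) ≈ 2.2.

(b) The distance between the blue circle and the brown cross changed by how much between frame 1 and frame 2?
-2.4

Distance in frame 1: 7.3. Distance in frame 2: 4.9.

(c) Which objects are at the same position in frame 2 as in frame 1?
the yellow cross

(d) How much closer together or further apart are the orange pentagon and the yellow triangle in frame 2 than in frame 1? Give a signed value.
-3.1

Distance in frame 1: 7.5. Distance in frame 2: 4.4.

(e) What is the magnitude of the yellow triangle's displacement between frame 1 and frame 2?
2.8

The yellow triangle moved from (4.9, 1.8) to (4.1, 4.5), a distance of √(0.8² + 2.7²) ≈ 2.8.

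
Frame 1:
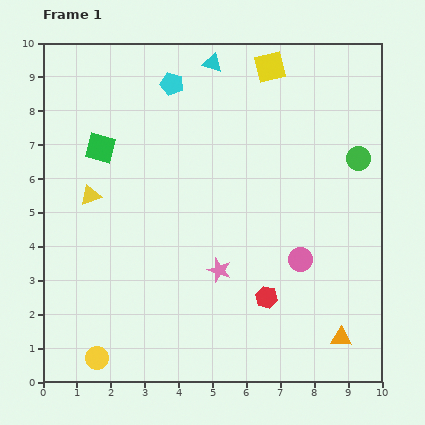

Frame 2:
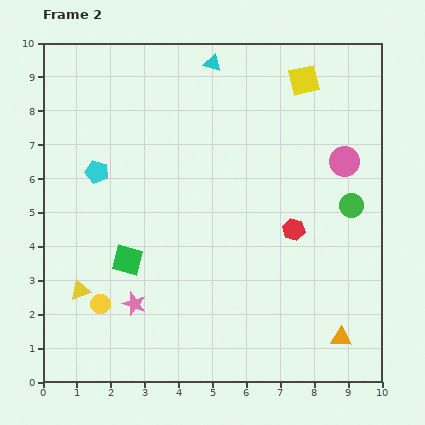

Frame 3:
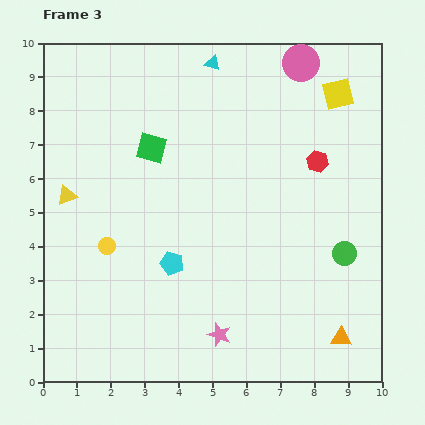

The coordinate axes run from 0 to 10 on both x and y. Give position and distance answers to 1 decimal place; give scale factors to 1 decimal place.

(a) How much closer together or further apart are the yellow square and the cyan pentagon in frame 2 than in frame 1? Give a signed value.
+3.8

Distance in frame 1: 2.9. Distance in frame 2: 6.7.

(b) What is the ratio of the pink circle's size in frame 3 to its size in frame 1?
1.5×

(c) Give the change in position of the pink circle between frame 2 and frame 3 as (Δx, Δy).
(-1.3, 2.9)

The pink circle was at (8.9, 6.5) in frame 2 and (7.6, 9.4) in frame 3.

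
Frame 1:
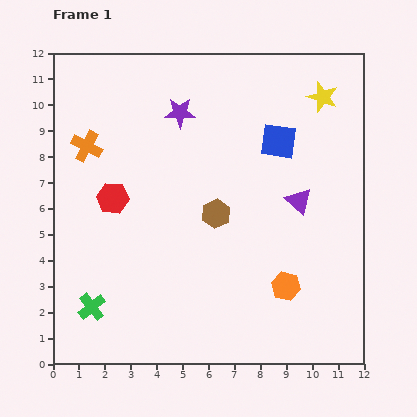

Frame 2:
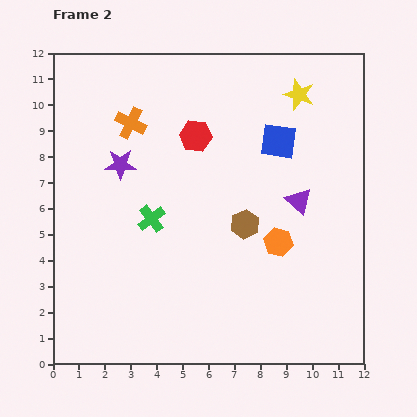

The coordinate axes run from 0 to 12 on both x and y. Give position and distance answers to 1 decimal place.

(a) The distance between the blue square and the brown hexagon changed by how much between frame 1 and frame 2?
-0.2

Distance in frame 1: 3.7. Distance in frame 2: 3.5.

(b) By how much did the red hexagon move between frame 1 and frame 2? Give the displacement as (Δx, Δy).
(3.2, 2.4)

The red hexagon was at (2.3, 6.4) in frame 1 and (5.5, 8.8) in frame 2.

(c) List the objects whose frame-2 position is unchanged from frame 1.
the blue square, the purple triangle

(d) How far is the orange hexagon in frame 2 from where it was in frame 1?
1.7

The orange hexagon moved from (9.0, 3.0) to (8.7, 4.7), a distance of √(0.3² + 1.7²) ≈ 1.7.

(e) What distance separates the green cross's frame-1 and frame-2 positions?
4.1

The green cross moved from (1.5, 2.2) to (3.8, 5.6), a distance of √(2.3² + 3.4²) ≈ 4.1.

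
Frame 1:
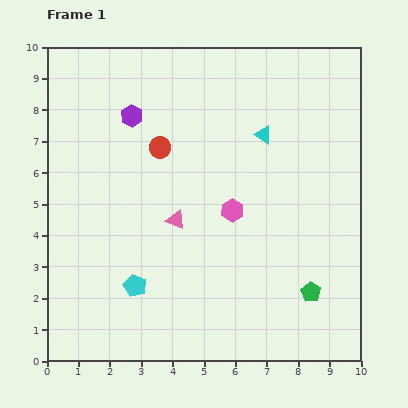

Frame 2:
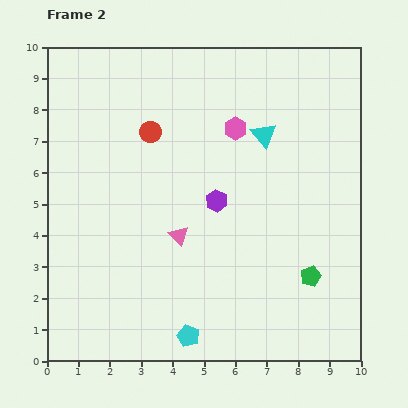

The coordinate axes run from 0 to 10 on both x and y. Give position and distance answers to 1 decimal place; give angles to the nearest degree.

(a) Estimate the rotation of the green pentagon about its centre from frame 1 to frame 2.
18° clockwise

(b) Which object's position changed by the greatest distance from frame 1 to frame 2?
the purple hexagon

(moved 3.8; next 2.6)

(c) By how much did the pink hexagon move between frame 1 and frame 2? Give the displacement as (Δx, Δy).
(0.1, 2.6)

The pink hexagon was at (5.9, 4.8) in frame 1 and (6.0, 7.4) in frame 2.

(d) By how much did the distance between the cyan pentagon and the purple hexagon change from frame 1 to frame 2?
-1.0

Distance in frame 1: 5.4. Distance in frame 2: 4.4.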